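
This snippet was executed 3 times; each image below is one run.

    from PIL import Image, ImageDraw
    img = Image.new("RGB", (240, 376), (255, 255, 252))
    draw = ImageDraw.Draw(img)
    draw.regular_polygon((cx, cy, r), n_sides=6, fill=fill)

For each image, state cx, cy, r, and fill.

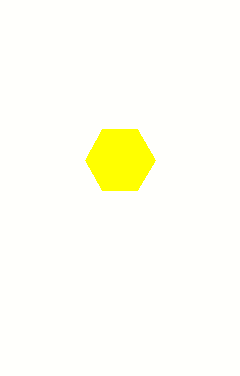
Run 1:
cx = 120, cy = 160, r = 35, fill = 'yellow'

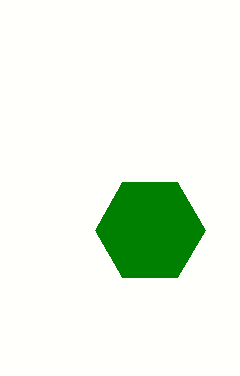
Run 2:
cx = 150, cy = 230, r = 55, fill = 'green'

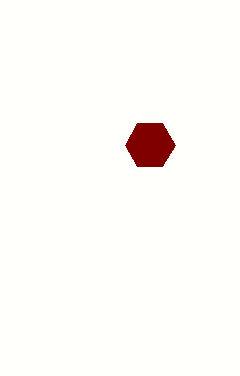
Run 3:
cx = 150
cy = 145
r = 25
fill = 'maroon'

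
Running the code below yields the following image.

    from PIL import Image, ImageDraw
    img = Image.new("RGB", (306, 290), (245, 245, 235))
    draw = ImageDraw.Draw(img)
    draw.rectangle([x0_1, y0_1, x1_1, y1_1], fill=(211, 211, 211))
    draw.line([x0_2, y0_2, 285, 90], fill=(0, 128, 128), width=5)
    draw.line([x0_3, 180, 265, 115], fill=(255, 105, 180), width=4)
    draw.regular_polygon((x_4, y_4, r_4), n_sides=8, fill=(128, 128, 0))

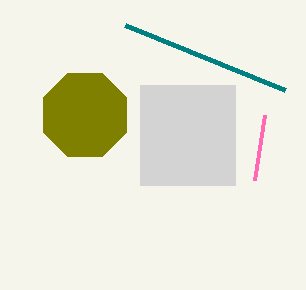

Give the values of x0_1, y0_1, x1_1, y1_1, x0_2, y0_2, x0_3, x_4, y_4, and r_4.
x0_1 = 140, y0_1 = 85, x1_1 = 235, y1_1 = 185, x0_2 = 125, y0_2 = 25, x0_3 = 255, x_4 = 85, y_4 = 115, r_4 = 45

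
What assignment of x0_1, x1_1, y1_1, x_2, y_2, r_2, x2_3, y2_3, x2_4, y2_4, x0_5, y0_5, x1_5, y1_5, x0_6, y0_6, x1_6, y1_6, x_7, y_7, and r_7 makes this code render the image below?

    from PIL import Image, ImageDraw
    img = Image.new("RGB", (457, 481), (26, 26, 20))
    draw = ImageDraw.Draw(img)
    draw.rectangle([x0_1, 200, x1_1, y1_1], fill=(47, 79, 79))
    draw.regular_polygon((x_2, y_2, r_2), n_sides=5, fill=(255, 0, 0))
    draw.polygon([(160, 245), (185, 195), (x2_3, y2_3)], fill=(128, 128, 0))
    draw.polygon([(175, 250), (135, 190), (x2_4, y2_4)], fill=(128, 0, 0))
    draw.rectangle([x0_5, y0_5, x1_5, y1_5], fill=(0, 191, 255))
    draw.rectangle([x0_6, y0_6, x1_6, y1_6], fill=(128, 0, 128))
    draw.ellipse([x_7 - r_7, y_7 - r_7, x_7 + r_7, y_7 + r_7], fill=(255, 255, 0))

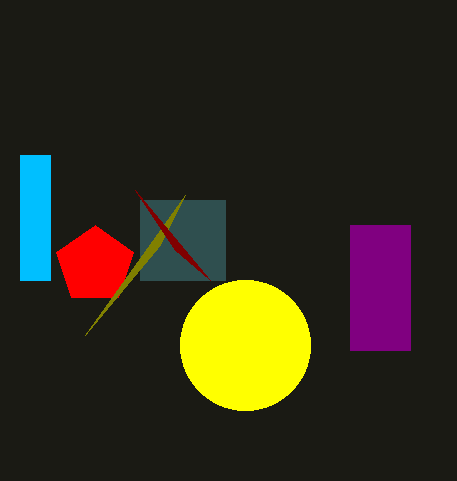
x0_1 = 140, x1_1 = 225, y1_1 = 280, x_2 = 95, y_2 = 265, r_2 = 40, x2_3 = 85, y2_3 = 335, x2_4 = 210, y2_4 = 280, x0_5 = 20, y0_5 = 155, x1_5 = 50, y1_5 = 280, x0_6 = 350, y0_6 = 225, x1_6 = 410, y1_6 = 350, x_7 = 245, y_7 = 345, r_7 = 65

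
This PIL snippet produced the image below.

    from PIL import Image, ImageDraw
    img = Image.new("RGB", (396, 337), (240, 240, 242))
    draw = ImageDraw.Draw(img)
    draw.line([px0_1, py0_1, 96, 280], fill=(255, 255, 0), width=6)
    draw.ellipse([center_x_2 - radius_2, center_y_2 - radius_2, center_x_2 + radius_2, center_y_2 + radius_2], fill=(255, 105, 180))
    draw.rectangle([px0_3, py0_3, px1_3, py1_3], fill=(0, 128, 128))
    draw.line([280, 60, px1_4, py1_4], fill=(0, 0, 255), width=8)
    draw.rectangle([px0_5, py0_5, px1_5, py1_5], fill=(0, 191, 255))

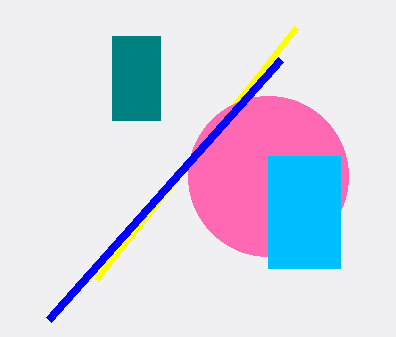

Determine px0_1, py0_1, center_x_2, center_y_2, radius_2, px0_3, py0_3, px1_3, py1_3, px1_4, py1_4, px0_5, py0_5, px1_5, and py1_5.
px0_1 = 296
py0_1 = 28
center_x_2 = 268
center_y_2 = 176
radius_2 = 80
px0_3 = 112
py0_3 = 36
px1_3 = 160
py1_3 = 120
px1_4 = 48
py1_4 = 320
px0_5 = 268
py0_5 = 156
px1_5 = 340
py1_5 = 268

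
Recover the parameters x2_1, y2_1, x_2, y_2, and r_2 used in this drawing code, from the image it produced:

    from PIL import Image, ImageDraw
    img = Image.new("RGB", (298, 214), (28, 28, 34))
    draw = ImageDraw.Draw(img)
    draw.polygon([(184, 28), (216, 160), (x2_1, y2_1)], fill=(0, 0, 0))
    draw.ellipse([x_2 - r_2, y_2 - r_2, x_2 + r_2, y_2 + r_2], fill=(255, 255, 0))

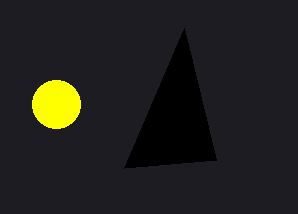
x2_1 = 124; y2_1 = 168; x_2 = 56; y_2 = 104; r_2 = 24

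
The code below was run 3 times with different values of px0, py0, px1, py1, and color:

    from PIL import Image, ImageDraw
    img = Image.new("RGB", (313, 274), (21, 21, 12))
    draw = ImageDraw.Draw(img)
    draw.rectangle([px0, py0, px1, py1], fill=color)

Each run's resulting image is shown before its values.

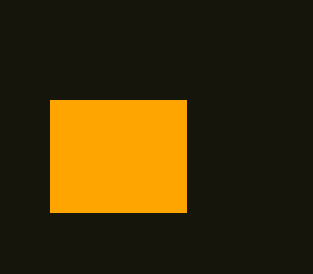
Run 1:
px0 = 50; py0 = 100; px1 = 186; py1 = 212; color = 'orange'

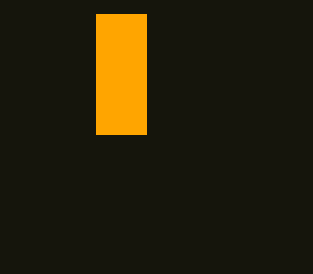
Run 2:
px0 = 96, py0 = 14, px1 = 146, py1 = 134, color = 'orange'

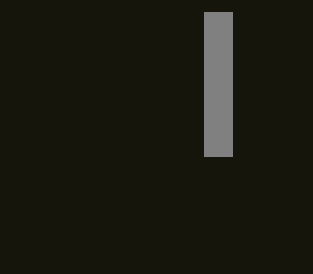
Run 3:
px0 = 204; py0 = 12; px1 = 232; py1 = 156; color = 'gray'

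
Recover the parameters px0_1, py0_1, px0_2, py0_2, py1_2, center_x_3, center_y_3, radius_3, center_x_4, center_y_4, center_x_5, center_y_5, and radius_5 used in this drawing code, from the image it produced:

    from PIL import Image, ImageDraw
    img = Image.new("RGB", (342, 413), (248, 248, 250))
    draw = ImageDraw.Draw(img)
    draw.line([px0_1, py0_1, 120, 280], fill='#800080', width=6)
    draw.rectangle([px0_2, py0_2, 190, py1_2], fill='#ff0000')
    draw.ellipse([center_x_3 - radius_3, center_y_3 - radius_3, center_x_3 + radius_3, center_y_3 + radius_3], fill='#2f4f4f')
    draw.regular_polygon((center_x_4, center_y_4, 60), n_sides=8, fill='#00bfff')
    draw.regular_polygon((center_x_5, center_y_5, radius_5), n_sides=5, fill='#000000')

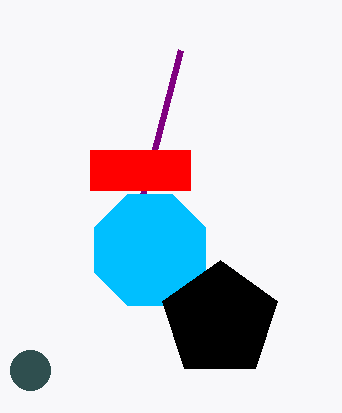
px0_1 = 180; py0_1 = 50; px0_2 = 90; py0_2 = 150; py1_2 = 190; center_x_3 = 30; center_y_3 = 370; radius_3 = 20; center_x_4 = 150; center_y_4 = 250; center_x_5 = 220; center_y_5 = 320; radius_5 = 60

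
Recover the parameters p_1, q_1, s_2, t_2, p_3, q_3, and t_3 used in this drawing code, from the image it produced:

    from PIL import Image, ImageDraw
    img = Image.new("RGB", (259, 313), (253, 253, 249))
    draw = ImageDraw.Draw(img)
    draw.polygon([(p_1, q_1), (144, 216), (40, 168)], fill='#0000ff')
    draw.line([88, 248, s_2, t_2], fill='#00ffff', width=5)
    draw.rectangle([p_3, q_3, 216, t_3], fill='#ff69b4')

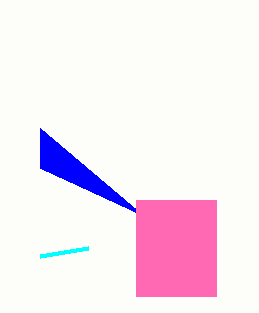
p_1 = 40, q_1 = 128, s_2 = 40, t_2 = 256, p_3 = 136, q_3 = 200, t_3 = 296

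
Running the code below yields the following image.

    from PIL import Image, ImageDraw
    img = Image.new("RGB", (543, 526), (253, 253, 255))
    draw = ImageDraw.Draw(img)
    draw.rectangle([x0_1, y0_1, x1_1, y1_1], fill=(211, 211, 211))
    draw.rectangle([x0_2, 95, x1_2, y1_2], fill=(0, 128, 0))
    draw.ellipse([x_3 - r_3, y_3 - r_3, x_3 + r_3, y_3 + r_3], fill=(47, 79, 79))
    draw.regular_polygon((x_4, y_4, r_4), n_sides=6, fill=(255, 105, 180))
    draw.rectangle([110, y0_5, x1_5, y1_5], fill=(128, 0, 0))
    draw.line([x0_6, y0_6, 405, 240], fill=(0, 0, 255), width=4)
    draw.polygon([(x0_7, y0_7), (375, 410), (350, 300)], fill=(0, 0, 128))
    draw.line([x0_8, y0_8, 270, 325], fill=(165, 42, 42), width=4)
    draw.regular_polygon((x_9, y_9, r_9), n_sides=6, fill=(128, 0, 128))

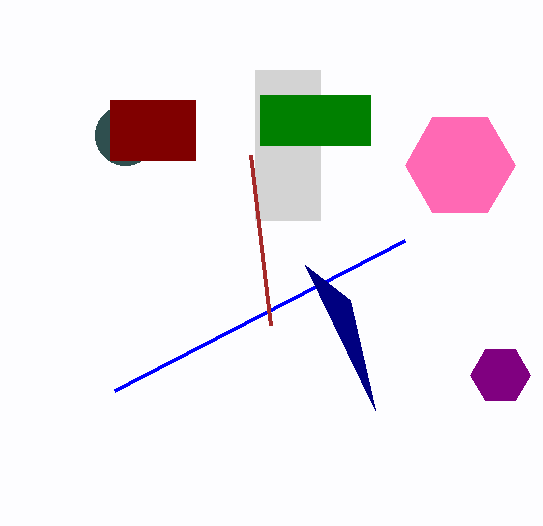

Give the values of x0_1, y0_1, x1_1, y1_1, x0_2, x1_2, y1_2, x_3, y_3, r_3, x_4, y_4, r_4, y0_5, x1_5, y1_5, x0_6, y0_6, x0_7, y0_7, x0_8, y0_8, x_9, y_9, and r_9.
x0_1 = 255; y0_1 = 70; x1_1 = 320; y1_1 = 220; x0_2 = 260; x1_2 = 370; y1_2 = 145; x_3 = 125; y_3 = 135; r_3 = 30; x_4 = 460; y_4 = 165; r_4 = 55; y0_5 = 100; x1_5 = 195; y1_5 = 160; x0_6 = 115; y0_6 = 390; x0_7 = 305; y0_7 = 265; x0_8 = 250; y0_8 = 155; x_9 = 500; y_9 = 375; r_9 = 30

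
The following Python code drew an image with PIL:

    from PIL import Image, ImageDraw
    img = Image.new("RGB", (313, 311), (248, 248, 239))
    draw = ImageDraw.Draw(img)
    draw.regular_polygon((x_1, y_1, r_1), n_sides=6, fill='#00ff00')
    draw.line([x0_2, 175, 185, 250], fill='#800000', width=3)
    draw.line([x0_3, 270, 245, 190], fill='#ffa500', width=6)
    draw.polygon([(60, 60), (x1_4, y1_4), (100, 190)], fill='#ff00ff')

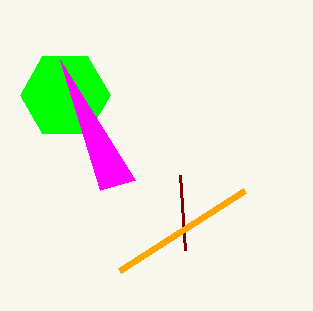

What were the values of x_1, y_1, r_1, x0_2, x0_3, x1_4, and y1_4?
x_1 = 65
y_1 = 95
r_1 = 45
x0_2 = 180
x0_3 = 120
x1_4 = 135
y1_4 = 180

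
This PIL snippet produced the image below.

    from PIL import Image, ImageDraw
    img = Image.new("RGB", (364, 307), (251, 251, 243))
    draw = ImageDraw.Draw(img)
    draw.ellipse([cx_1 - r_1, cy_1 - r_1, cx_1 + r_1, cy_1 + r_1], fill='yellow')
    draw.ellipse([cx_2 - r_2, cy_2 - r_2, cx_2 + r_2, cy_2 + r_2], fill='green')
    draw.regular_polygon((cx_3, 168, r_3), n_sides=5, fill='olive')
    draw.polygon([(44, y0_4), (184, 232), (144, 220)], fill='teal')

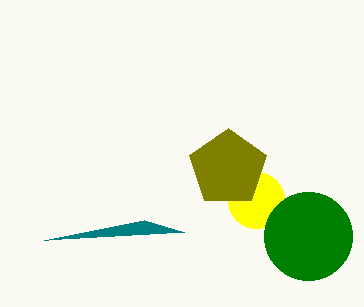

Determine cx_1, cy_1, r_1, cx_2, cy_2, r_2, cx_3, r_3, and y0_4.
cx_1 = 256, cy_1 = 200, r_1 = 28, cx_2 = 308, cy_2 = 236, r_2 = 44, cx_3 = 228, r_3 = 40, y0_4 = 240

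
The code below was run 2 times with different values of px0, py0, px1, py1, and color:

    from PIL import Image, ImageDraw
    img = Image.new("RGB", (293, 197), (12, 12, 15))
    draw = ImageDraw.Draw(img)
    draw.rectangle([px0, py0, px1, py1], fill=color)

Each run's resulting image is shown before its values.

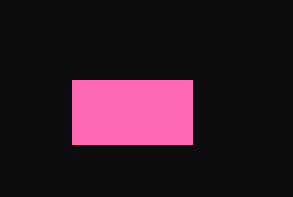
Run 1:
px0 = 72; py0 = 80; px1 = 192; py1 = 144; color = 'hotpink'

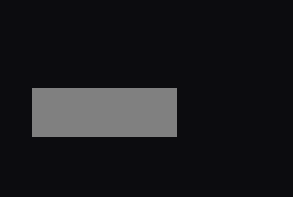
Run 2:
px0 = 32; py0 = 88; px1 = 176; py1 = 136; color = 'gray'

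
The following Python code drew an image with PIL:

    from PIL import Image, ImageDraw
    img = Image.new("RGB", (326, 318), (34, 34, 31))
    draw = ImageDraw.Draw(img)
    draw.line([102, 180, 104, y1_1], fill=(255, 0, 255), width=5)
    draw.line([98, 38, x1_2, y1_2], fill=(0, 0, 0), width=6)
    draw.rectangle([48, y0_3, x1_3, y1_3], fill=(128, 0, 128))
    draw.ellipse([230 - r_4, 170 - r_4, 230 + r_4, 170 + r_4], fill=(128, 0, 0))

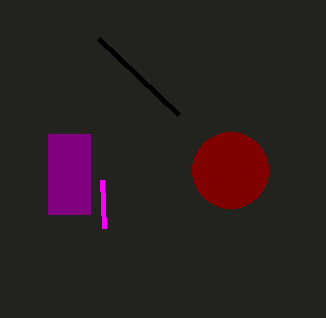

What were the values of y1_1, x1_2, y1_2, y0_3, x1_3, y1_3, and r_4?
y1_1 = 228; x1_2 = 178; y1_2 = 114; y0_3 = 134; x1_3 = 90; y1_3 = 214; r_4 = 38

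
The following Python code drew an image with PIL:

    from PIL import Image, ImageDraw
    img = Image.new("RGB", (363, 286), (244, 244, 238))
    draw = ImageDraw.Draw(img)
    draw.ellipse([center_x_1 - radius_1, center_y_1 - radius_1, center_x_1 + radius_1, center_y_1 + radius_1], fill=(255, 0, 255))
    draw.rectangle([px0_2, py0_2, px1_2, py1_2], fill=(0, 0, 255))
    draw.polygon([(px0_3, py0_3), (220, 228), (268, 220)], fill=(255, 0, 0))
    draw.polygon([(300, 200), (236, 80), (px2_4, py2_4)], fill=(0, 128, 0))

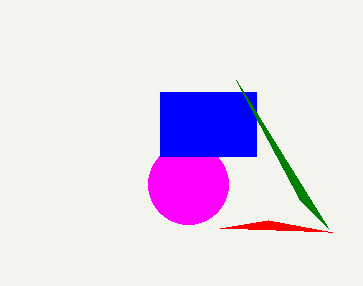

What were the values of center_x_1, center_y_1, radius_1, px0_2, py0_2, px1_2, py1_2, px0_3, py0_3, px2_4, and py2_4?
center_x_1 = 188; center_y_1 = 184; radius_1 = 40; px0_2 = 160; py0_2 = 92; px1_2 = 256; py1_2 = 156; px0_3 = 332; py0_3 = 232; px2_4 = 328; py2_4 = 228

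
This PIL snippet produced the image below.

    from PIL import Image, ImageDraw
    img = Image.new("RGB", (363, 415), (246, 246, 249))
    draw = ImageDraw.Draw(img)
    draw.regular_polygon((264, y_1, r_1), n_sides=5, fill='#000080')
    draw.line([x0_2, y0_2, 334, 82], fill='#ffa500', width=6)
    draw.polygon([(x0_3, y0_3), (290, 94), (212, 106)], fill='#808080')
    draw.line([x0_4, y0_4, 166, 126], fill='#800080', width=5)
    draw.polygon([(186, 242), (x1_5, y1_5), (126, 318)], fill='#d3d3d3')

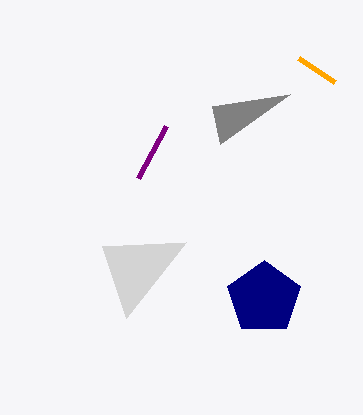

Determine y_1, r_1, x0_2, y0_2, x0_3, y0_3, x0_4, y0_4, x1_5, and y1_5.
y_1 = 298
r_1 = 38
x0_2 = 298
y0_2 = 58
x0_3 = 220
y0_3 = 144
x0_4 = 138
y0_4 = 178
x1_5 = 102
y1_5 = 246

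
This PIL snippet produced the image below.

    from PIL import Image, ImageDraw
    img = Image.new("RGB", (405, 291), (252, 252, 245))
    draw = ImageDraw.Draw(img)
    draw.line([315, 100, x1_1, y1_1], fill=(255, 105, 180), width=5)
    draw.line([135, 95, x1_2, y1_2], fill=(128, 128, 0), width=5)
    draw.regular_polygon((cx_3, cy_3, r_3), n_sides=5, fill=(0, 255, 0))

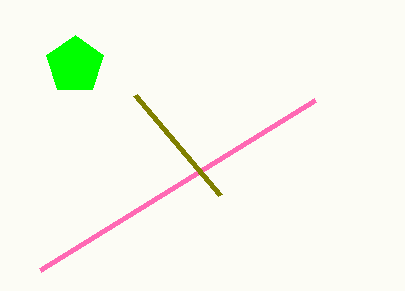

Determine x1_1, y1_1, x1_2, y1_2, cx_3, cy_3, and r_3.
x1_1 = 40
y1_1 = 270
x1_2 = 220
y1_2 = 195
cx_3 = 75
cy_3 = 65
r_3 = 30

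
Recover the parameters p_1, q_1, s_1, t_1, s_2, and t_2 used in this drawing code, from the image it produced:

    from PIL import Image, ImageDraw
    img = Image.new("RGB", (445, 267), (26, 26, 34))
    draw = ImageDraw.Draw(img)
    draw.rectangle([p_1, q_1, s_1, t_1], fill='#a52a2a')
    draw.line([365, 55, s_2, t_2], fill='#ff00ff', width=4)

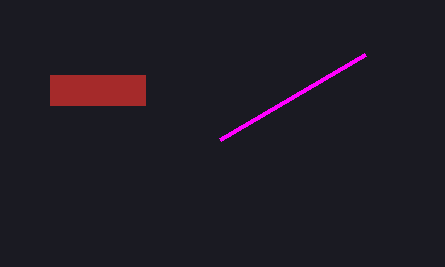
p_1 = 50; q_1 = 75; s_1 = 145; t_1 = 105; s_2 = 220; t_2 = 140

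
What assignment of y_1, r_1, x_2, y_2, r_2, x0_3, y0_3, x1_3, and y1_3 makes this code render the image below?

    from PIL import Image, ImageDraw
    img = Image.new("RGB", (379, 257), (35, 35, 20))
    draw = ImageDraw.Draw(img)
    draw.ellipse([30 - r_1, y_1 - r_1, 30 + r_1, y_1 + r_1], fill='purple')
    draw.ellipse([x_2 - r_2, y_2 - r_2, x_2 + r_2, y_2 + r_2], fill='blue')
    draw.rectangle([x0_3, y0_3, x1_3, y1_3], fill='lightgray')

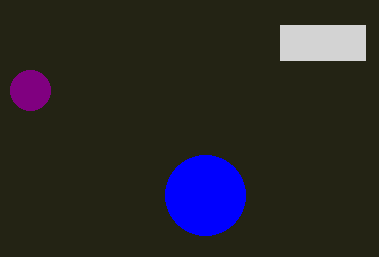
y_1 = 90; r_1 = 20; x_2 = 205; y_2 = 195; r_2 = 40; x0_3 = 280; y0_3 = 25; x1_3 = 365; y1_3 = 60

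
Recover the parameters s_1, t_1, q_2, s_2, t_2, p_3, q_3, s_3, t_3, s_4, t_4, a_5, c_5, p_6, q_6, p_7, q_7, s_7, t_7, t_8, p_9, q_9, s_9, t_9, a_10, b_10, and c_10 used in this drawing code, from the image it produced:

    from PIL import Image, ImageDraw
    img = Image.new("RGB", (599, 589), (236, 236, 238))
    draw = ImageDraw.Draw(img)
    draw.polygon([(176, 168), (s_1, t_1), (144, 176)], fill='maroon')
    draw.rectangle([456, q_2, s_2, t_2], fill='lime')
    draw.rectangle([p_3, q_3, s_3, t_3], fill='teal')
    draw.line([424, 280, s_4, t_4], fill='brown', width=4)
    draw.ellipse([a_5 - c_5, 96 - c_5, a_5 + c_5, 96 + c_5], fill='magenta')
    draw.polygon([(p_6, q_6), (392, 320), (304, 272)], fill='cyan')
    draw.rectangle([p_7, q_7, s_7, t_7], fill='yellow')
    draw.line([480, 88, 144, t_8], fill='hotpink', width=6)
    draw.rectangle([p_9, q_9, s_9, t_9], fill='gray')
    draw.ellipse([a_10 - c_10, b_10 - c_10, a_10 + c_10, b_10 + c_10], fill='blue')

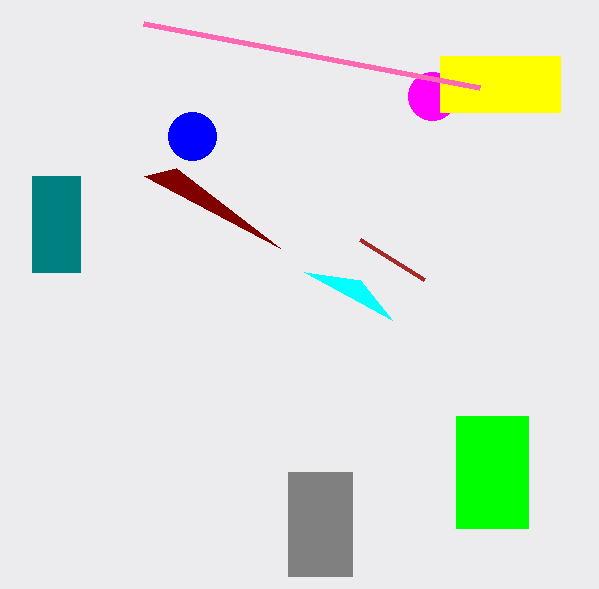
s_1 = 280; t_1 = 248; q_2 = 416; s_2 = 528; t_2 = 528; p_3 = 32; q_3 = 176; s_3 = 80; t_3 = 272; s_4 = 360; t_4 = 240; a_5 = 432; c_5 = 24; p_6 = 360; q_6 = 280; p_7 = 440; q_7 = 56; s_7 = 560; t_7 = 112; t_8 = 24; p_9 = 288; q_9 = 472; s_9 = 352; t_9 = 576; a_10 = 192; b_10 = 136; c_10 = 24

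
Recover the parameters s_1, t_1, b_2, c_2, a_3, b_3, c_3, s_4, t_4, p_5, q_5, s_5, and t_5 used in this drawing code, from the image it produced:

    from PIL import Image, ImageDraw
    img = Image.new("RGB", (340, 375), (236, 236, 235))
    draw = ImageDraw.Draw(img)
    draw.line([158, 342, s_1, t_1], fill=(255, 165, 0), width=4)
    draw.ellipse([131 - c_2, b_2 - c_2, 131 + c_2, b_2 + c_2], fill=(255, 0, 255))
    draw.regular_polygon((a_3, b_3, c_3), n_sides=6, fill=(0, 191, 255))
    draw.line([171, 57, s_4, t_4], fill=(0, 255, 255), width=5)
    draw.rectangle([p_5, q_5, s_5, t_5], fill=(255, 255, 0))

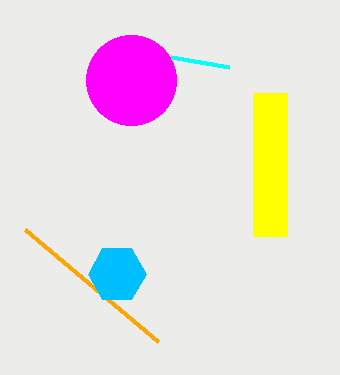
s_1 = 25
t_1 = 230
b_2 = 80
c_2 = 45
a_3 = 117
b_3 = 274
c_3 = 29
s_4 = 229
t_4 = 67
p_5 = 253
q_5 = 93
s_5 = 287
t_5 = 236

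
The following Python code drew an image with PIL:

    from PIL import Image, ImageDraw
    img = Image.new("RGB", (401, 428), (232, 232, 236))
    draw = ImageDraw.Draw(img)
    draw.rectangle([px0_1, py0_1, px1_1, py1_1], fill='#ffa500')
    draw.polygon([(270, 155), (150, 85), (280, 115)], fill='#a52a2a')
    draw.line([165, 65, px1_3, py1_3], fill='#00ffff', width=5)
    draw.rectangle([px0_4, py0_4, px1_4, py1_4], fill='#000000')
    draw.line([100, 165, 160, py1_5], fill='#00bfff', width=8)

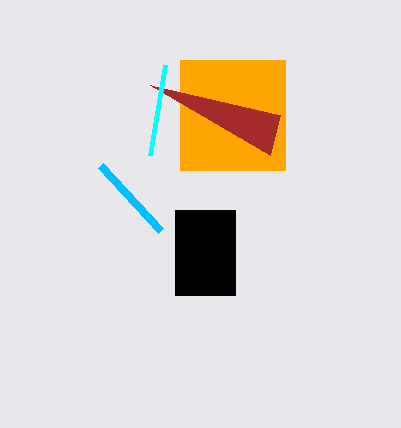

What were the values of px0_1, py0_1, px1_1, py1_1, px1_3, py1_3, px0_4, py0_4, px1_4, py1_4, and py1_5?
px0_1 = 180
py0_1 = 60
px1_1 = 285
py1_1 = 170
px1_3 = 150
py1_3 = 155
px0_4 = 175
py0_4 = 210
px1_4 = 235
py1_4 = 295
py1_5 = 230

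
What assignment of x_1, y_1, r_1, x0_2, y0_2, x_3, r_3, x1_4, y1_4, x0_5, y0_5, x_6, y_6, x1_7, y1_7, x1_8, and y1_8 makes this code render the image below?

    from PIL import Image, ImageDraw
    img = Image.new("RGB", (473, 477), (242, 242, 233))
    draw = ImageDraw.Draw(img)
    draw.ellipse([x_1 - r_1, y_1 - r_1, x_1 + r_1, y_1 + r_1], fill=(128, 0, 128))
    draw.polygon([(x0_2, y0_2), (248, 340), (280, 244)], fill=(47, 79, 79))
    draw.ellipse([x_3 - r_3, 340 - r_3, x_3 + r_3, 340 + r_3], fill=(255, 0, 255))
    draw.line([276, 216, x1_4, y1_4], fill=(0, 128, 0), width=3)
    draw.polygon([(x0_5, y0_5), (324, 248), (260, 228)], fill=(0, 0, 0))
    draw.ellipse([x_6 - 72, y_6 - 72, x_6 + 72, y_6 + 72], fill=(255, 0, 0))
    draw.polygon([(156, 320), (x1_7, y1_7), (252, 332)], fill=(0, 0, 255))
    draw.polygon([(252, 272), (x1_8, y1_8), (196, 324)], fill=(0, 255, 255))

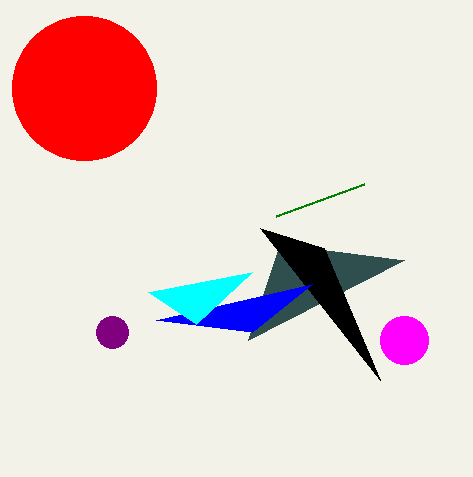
x_1 = 112
y_1 = 332
r_1 = 16
x0_2 = 404
y0_2 = 260
x_3 = 404
r_3 = 24
x1_4 = 364
y1_4 = 184
x0_5 = 380
y0_5 = 380
x_6 = 84
y_6 = 88
x1_7 = 312
y1_7 = 284
x1_8 = 148
y1_8 = 292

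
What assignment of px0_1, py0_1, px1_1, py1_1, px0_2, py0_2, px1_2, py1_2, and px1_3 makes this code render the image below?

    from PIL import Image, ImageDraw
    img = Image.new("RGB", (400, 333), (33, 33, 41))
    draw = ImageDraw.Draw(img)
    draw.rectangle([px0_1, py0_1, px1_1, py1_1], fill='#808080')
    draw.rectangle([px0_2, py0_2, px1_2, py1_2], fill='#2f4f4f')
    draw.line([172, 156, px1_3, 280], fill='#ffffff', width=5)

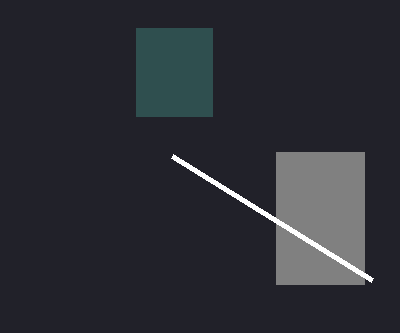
px0_1 = 276; py0_1 = 152; px1_1 = 364; py1_1 = 284; px0_2 = 136; py0_2 = 28; px1_2 = 212; py1_2 = 116; px1_3 = 372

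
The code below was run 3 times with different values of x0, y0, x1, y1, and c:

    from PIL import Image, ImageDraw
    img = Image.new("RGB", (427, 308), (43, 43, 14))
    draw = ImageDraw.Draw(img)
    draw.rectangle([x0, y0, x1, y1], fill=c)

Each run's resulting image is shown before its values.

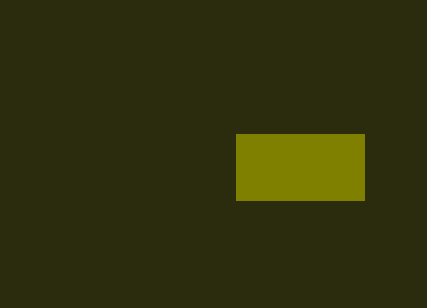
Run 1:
x0 = 236, y0 = 134, x1 = 364, y1 = 200, c = 'olive'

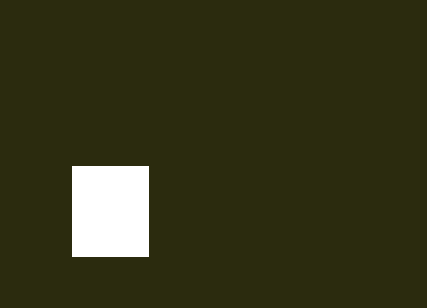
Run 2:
x0 = 72
y0 = 166
x1 = 148
y1 = 256
c = 'white'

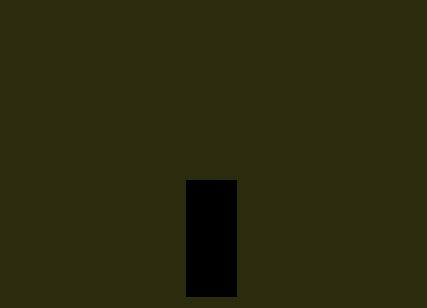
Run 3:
x0 = 186, y0 = 180, x1 = 236, y1 = 296, c = 'black'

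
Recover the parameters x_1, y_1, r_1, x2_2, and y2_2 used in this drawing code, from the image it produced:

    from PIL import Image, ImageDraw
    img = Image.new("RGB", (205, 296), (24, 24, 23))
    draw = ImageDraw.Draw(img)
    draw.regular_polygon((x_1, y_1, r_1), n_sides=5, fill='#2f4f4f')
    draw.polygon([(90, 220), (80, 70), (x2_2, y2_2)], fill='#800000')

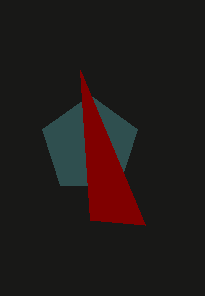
x_1 = 90
y_1 = 145
r_1 = 50
x2_2 = 145
y2_2 = 225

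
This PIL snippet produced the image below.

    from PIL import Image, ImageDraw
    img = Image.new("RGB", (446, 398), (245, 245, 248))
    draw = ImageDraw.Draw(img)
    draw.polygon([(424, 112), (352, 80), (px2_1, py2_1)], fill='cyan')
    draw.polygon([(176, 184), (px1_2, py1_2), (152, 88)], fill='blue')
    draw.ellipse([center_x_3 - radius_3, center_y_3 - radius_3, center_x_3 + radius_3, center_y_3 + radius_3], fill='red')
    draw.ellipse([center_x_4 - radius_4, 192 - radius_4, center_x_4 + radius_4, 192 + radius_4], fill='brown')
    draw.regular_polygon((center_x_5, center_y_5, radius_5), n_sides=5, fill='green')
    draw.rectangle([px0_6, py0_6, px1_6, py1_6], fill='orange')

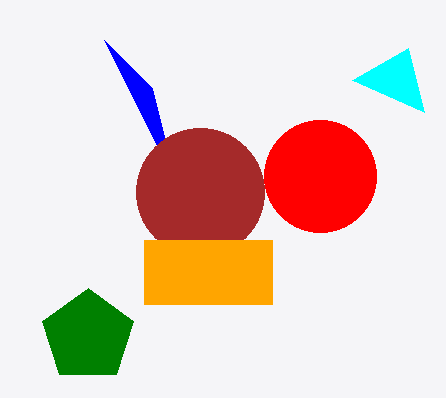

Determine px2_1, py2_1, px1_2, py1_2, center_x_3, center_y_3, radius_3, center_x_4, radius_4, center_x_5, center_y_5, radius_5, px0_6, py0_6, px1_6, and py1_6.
px2_1 = 408
py2_1 = 48
px1_2 = 104
py1_2 = 40
center_x_3 = 320
center_y_3 = 176
radius_3 = 56
center_x_4 = 200
radius_4 = 64
center_x_5 = 88
center_y_5 = 336
radius_5 = 48
px0_6 = 144
py0_6 = 240
px1_6 = 272
py1_6 = 304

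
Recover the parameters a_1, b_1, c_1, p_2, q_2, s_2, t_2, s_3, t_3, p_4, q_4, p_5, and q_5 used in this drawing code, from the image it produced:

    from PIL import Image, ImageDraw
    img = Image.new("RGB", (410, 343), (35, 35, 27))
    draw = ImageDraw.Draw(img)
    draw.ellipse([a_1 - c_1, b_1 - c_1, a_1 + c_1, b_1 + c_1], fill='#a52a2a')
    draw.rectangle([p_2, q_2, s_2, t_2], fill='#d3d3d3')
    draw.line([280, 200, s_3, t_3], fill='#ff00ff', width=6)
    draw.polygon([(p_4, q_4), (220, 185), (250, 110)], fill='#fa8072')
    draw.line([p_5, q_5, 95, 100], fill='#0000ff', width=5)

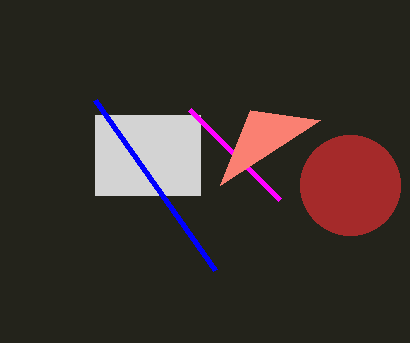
a_1 = 350
b_1 = 185
c_1 = 50
p_2 = 95
q_2 = 115
s_2 = 200
t_2 = 195
s_3 = 190
t_3 = 110
p_4 = 320
q_4 = 120
p_5 = 215
q_5 = 270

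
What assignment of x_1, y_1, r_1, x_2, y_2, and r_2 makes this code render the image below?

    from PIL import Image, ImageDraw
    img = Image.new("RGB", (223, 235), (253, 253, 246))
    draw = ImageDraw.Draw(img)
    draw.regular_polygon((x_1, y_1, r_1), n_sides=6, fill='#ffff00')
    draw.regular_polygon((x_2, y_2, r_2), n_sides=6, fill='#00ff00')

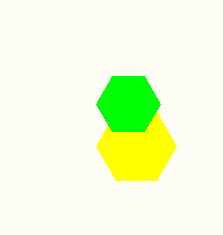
x_1 = 136, y_1 = 146, r_1 = 40, x_2 = 128, y_2 = 104, r_2 = 32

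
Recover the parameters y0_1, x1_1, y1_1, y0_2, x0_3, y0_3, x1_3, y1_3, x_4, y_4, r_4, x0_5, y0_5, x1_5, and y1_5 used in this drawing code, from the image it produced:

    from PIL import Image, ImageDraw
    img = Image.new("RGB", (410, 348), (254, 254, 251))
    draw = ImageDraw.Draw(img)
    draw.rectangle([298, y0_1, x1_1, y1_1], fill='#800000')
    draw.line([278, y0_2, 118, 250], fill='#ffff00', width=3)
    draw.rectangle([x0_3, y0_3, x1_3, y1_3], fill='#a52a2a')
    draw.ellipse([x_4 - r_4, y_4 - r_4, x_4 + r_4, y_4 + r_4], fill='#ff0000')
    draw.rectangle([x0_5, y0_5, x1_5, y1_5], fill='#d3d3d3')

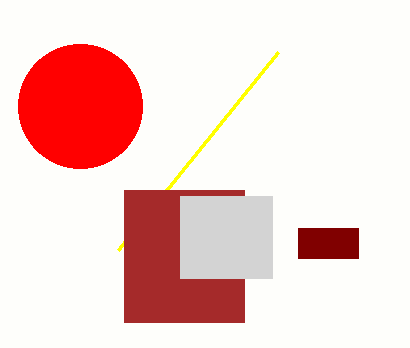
y0_1 = 228, x1_1 = 358, y1_1 = 258, y0_2 = 52, x0_3 = 124, y0_3 = 190, x1_3 = 244, y1_3 = 322, x_4 = 80, y_4 = 106, r_4 = 62, x0_5 = 180, y0_5 = 196, x1_5 = 272, y1_5 = 278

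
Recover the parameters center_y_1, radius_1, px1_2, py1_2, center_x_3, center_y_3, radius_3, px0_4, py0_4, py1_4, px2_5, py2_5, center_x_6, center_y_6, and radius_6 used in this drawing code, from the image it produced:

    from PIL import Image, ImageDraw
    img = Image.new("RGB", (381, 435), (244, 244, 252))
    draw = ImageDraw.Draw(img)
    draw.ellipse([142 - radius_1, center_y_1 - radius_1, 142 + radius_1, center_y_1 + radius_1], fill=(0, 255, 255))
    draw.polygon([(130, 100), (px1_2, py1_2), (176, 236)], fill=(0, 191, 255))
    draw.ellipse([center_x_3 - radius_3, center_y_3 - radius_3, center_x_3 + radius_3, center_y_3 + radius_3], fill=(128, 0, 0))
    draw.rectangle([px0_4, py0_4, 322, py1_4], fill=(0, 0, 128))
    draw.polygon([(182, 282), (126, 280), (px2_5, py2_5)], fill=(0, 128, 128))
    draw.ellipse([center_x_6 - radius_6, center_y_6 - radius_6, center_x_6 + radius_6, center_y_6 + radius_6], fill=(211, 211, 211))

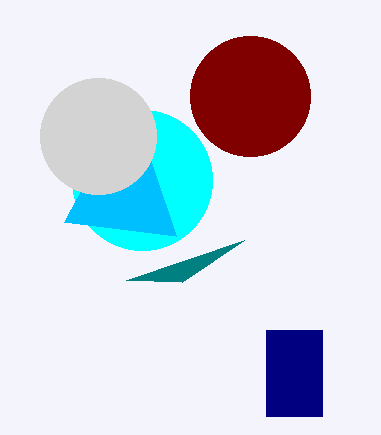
center_y_1 = 180, radius_1 = 70, px1_2 = 64, py1_2 = 222, center_x_3 = 250, center_y_3 = 96, radius_3 = 60, px0_4 = 266, py0_4 = 330, py1_4 = 416, px2_5 = 244, py2_5 = 240, center_x_6 = 98, center_y_6 = 136, radius_6 = 58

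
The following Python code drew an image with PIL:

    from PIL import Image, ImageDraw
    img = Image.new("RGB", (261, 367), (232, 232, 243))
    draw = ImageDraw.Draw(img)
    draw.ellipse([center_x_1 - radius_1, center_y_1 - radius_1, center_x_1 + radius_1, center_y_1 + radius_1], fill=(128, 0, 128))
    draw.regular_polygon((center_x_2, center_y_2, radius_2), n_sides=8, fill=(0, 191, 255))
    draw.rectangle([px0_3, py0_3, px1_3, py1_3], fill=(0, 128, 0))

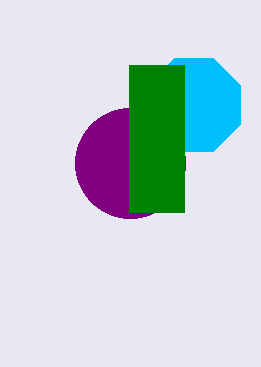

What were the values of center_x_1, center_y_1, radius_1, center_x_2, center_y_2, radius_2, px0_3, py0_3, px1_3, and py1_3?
center_x_1 = 130; center_y_1 = 163; radius_1 = 55; center_x_2 = 194; center_y_2 = 105; radius_2 = 50; px0_3 = 129; py0_3 = 65; px1_3 = 184; py1_3 = 212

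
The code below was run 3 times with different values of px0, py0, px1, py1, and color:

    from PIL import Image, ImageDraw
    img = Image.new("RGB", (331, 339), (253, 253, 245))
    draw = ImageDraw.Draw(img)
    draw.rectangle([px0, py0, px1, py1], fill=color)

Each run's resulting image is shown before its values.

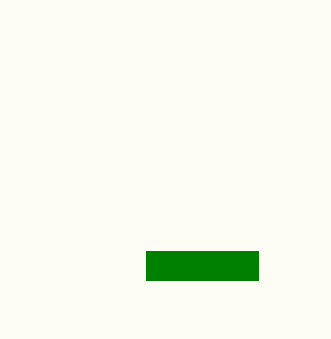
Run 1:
px0 = 146, py0 = 251, px1 = 258, py1 = 280, color = 'green'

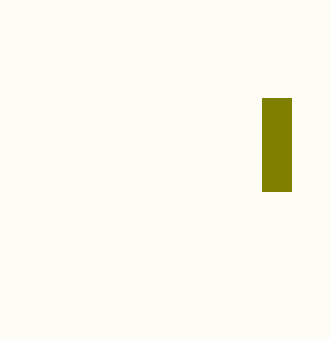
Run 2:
px0 = 262, py0 = 98, px1 = 291, py1 = 191, color = 'olive'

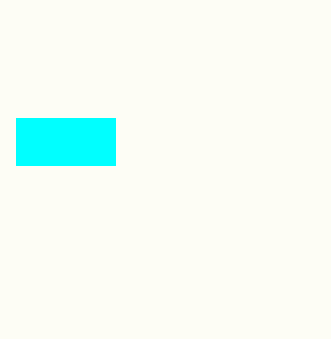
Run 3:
px0 = 16; py0 = 118; px1 = 115; py1 = 165; color = 'cyan'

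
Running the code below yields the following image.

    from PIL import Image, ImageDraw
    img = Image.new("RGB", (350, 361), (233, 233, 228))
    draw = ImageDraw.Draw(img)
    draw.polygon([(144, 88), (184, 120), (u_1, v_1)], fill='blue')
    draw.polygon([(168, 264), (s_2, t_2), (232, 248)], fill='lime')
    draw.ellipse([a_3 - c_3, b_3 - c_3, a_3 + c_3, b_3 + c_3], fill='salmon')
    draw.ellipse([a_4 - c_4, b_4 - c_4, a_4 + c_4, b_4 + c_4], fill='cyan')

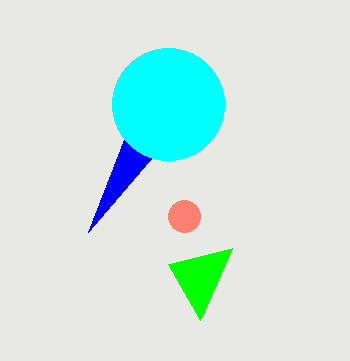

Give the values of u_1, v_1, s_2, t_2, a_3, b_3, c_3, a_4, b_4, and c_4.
u_1 = 88
v_1 = 232
s_2 = 200
t_2 = 320
a_3 = 184
b_3 = 216
c_3 = 16
a_4 = 168
b_4 = 104
c_4 = 56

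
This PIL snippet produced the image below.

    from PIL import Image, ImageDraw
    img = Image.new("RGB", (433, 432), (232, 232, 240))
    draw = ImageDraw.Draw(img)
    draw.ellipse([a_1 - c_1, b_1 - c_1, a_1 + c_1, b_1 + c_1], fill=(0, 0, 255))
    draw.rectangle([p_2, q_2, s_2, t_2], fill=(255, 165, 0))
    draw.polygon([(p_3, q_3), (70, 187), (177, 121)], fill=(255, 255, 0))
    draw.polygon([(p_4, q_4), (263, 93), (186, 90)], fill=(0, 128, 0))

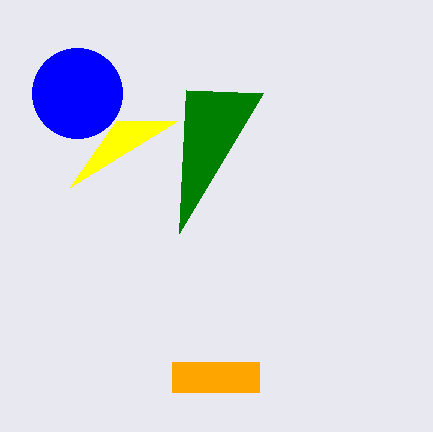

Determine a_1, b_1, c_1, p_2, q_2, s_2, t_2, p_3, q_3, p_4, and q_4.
a_1 = 77; b_1 = 93; c_1 = 45; p_2 = 172; q_2 = 362; s_2 = 259; t_2 = 392; p_3 = 116; q_3 = 121; p_4 = 179; q_4 = 233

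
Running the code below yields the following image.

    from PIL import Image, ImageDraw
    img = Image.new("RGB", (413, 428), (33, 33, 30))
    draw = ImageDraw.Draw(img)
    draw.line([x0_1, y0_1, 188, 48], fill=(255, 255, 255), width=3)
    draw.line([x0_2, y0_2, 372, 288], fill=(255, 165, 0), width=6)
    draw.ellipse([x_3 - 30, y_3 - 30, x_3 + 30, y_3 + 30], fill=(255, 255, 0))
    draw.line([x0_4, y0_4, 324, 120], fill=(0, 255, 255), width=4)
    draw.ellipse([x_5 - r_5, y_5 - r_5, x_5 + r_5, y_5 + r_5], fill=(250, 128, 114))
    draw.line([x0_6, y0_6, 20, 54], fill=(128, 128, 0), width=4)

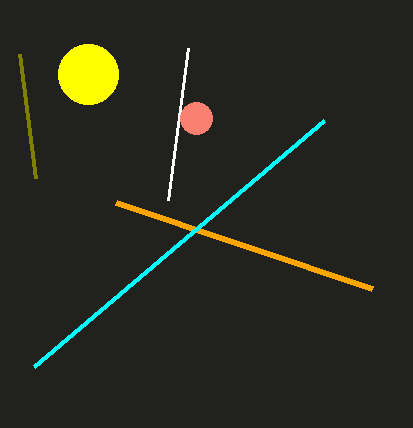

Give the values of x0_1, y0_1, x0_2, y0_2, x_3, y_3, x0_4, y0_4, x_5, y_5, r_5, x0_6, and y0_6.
x0_1 = 168
y0_1 = 200
x0_2 = 116
y0_2 = 202
x_3 = 88
y_3 = 74
x0_4 = 34
y0_4 = 366
x_5 = 196
y_5 = 118
r_5 = 16
x0_6 = 36
y0_6 = 178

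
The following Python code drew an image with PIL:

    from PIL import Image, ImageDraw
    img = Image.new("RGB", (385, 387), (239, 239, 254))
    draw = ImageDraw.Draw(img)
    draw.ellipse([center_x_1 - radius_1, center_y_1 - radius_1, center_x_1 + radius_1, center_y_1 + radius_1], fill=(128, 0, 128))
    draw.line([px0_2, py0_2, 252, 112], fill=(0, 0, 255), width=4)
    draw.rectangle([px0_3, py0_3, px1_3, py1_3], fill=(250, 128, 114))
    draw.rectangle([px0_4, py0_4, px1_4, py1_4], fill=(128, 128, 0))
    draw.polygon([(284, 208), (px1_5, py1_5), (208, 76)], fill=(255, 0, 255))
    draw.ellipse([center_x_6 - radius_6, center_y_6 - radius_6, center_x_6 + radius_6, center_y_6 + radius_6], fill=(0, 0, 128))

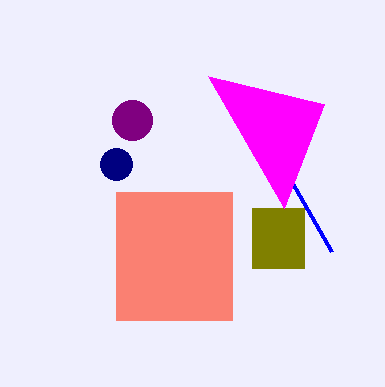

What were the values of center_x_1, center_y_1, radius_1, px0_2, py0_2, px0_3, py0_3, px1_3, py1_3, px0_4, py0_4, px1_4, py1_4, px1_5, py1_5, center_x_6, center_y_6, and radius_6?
center_x_1 = 132; center_y_1 = 120; radius_1 = 20; px0_2 = 332; py0_2 = 252; px0_3 = 116; py0_3 = 192; px1_3 = 232; py1_3 = 320; px0_4 = 252; py0_4 = 208; px1_4 = 304; py1_4 = 268; px1_5 = 324; py1_5 = 104; center_x_6 = 116; center_y_6 = 164; radius_6 = 16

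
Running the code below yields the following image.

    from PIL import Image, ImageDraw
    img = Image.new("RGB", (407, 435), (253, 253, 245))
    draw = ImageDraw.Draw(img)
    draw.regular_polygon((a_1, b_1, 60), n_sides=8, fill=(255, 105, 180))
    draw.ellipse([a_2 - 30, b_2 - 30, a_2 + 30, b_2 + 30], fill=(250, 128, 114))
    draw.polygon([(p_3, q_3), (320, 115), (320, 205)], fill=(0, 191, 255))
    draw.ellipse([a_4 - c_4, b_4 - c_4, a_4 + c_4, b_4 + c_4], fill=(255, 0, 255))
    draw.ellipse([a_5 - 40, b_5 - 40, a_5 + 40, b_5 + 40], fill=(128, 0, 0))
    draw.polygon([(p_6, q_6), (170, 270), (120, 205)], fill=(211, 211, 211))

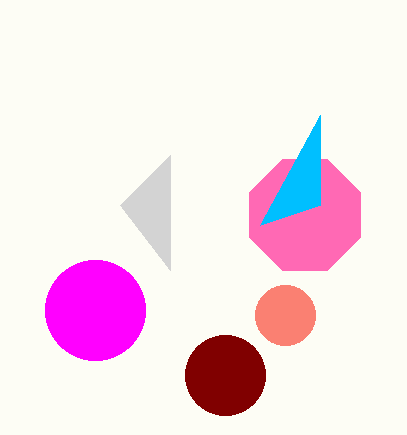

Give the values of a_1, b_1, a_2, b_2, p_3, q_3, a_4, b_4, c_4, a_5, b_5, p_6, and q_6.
a_1 = 305
b_1 = 215
a_2 = 285
b_2 = 315
p_3 = 260
q_3 = 225
a_4 = 95
b_4 = 310
c_4 = 50
a_5 = 225
b_5 = 375
p_6 = 170
q_6 = 155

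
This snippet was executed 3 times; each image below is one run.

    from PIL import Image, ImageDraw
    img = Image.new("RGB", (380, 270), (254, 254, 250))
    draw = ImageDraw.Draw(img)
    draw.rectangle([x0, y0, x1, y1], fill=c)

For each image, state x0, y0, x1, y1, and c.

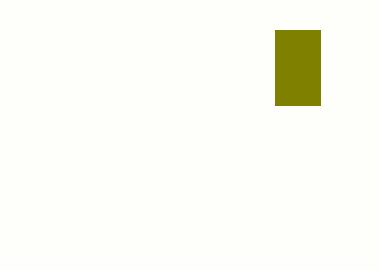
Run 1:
x0 = 275; y0 = 30; x1 = 320; y1 = 105; c = 'olive'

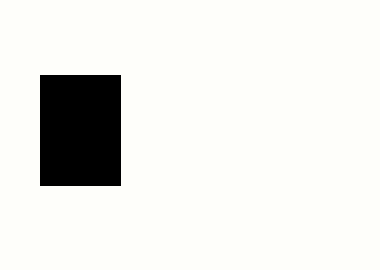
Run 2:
x0 = 40
y0 = 75
x1 = 120
y1 = 185
c = 'black'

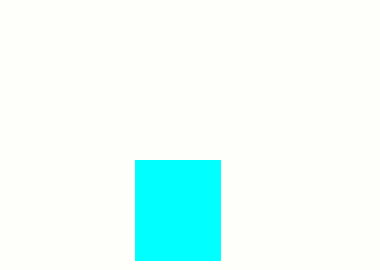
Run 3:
x0 = 135; y0 = 160; x1 = 220; y1 = 260; c = 'cyan'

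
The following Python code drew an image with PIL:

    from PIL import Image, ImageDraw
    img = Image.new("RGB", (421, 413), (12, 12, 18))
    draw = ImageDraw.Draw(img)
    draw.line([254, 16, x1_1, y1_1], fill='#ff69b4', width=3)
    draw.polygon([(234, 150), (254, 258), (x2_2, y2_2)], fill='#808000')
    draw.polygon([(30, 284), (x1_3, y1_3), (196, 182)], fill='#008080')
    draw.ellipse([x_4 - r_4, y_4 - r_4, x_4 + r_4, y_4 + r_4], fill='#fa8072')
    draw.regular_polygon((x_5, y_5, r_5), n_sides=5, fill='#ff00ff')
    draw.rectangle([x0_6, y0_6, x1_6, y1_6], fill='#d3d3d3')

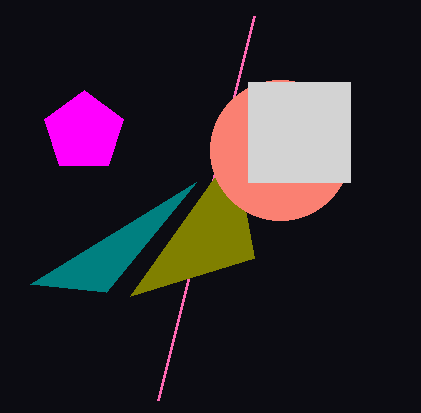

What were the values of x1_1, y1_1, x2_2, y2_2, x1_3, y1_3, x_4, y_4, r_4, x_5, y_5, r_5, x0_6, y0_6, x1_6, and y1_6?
x1_1 = 158; y1_1 = 400; x2_2 = 130; y2_2 = 296; x1_3 = 106; y1_3 = 292; x_4 = 280; y_4 = 150; r_4 = 70; x_5 = 84; y_5 = 132; r_5 = 42; x0_6 = 248; y0_6 = 82; x1_6 = 350; y1_6 = 182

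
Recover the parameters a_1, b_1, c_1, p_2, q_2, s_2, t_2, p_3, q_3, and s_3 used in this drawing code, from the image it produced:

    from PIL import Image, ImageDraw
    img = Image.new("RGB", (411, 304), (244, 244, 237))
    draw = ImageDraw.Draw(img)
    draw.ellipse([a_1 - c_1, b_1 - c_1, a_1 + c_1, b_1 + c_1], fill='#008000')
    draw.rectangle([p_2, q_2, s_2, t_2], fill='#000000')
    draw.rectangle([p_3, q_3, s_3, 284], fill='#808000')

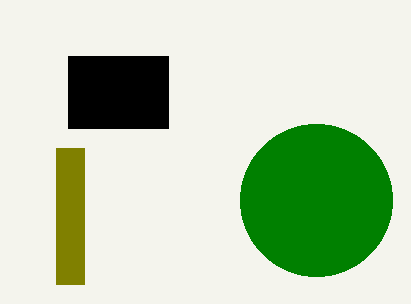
a_1 = 316; b_1 = 200; c_1 = 76; p_2 = 68; q_2 = 56; s_2 = 168; t_2 = 128; p_3 = 56; q_3 = 148; s_3 = 84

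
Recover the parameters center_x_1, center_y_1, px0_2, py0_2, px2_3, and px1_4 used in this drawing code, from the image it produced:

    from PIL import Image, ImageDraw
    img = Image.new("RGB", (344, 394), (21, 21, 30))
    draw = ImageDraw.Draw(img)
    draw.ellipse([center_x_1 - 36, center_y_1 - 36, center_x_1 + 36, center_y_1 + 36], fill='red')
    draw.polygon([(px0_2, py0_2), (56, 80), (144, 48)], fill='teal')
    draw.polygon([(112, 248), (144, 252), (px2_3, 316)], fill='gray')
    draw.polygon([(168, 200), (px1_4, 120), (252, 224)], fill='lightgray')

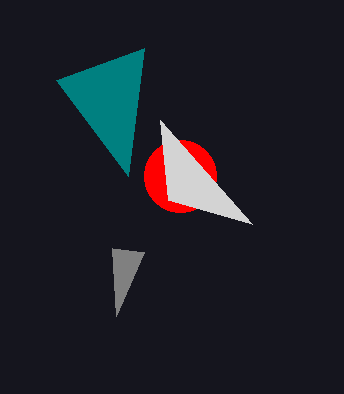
center_x_1 = 180
center_y_1 = 176
px0_2 = 128
py0_2 = 176
px2_3 = 116
px1_4 = 160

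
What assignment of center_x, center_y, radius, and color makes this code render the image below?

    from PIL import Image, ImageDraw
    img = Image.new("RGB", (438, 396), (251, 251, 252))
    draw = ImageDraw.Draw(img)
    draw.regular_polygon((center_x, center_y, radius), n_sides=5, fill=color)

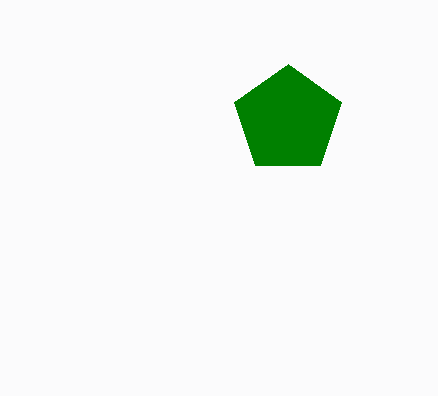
center_x = 288
center_y = 120
radius = 56
color = 'green'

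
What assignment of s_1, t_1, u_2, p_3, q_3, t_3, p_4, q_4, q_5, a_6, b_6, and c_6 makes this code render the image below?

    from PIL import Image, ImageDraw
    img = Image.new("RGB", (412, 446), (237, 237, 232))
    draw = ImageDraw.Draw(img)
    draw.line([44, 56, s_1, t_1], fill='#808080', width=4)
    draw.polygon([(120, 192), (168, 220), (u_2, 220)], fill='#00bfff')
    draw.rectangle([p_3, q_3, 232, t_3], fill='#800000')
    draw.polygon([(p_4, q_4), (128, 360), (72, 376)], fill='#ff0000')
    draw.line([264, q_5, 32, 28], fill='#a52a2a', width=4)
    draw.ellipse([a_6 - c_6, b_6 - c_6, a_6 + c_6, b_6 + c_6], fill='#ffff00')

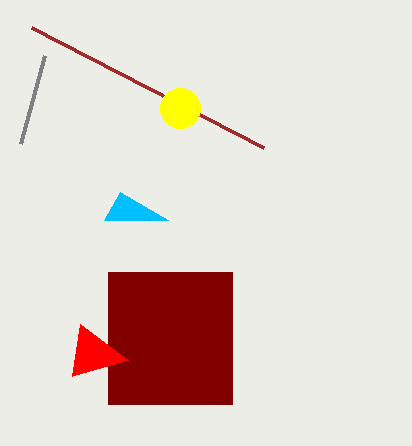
s_1 = 20, t_1 = 144, u_2 = 104, p_3 = 108, q_3 = 272, t_3 = 404, p_4 = 80, q_4 = 324, q_5 = 148, a_6 = 180, b_6 = 108, c_6 = 20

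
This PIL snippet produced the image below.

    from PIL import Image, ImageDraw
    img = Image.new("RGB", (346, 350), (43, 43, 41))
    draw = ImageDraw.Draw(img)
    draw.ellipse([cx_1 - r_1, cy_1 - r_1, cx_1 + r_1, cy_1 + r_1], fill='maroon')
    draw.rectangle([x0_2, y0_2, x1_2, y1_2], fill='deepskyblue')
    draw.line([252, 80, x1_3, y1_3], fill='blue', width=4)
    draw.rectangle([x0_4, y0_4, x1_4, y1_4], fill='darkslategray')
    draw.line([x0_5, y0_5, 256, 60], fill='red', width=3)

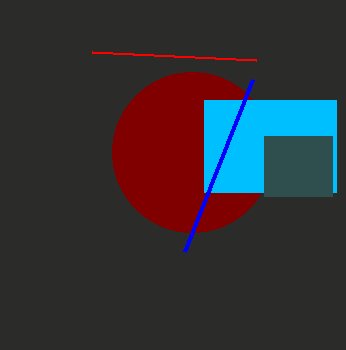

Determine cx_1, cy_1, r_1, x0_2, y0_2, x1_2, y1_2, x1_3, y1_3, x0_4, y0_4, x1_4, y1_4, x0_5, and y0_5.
cx_1 = 192
cy_1 = 152
r_1 = 80
x0_2 = 204
y0_2 = 100
x1_2 = 336
y1_2 = 192
x1_3 = 184
y1_3 = 252
x0_4 = 264
y0_4 = 136
x1_4 = 332
y1_4 = 196
x0_5 = 92
y0_5 = 52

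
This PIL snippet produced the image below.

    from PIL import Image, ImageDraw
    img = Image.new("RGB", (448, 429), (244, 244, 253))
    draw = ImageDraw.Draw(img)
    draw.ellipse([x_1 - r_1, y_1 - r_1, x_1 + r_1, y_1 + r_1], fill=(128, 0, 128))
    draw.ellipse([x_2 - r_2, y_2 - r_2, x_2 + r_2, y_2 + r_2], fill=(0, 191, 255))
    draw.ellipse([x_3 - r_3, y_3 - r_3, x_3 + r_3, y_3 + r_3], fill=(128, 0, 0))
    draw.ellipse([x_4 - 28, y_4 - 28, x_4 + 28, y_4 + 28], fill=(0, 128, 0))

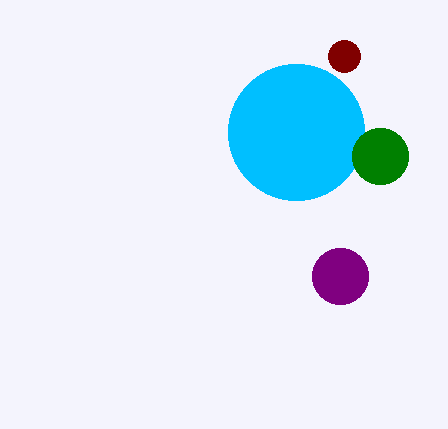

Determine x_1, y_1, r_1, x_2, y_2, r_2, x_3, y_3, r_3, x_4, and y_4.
x_1 = 340, y_1 = 276, r_1 = 28, x_2 = 296, y_2 = 132, r_2 = 68, x_3 = 344, y_3 = 56, r_3 = 16, x_4 = 380, y_4 = 156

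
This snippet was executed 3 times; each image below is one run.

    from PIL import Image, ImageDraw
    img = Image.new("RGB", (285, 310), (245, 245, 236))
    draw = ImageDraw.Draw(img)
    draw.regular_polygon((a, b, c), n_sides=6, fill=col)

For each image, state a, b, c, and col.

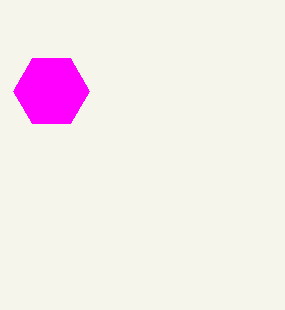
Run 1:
a = 51, b = 91, c = 38, col = 'magenta'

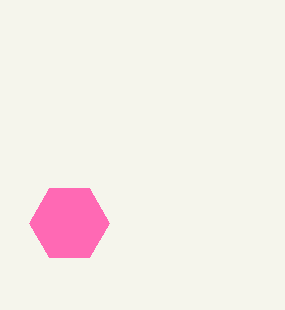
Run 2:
a = 69, b = 223, c = 40, col = 'hotpink'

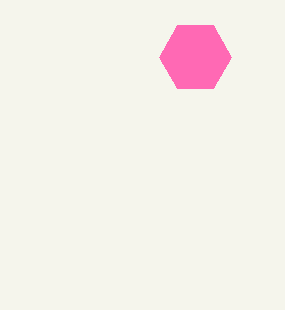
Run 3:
a = 195; b = 57; c = 36; col = 'hotpink'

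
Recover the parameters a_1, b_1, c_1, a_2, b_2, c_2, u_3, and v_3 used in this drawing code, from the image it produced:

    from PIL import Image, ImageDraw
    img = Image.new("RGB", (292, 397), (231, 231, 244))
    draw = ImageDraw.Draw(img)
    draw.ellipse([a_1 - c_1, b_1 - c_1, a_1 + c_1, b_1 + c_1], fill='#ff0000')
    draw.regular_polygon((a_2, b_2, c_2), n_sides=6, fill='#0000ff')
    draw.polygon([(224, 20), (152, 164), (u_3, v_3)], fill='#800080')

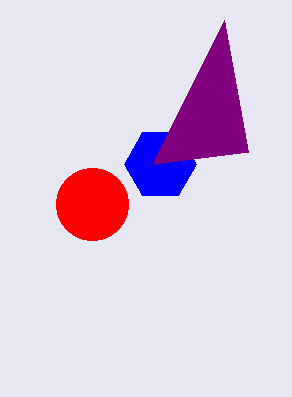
a_1 = 92, b_1 = 204, c_1 = 36, a_2 = 160, b_2 = 164, c_2 = 36, u_3 = 248, v_3 = 152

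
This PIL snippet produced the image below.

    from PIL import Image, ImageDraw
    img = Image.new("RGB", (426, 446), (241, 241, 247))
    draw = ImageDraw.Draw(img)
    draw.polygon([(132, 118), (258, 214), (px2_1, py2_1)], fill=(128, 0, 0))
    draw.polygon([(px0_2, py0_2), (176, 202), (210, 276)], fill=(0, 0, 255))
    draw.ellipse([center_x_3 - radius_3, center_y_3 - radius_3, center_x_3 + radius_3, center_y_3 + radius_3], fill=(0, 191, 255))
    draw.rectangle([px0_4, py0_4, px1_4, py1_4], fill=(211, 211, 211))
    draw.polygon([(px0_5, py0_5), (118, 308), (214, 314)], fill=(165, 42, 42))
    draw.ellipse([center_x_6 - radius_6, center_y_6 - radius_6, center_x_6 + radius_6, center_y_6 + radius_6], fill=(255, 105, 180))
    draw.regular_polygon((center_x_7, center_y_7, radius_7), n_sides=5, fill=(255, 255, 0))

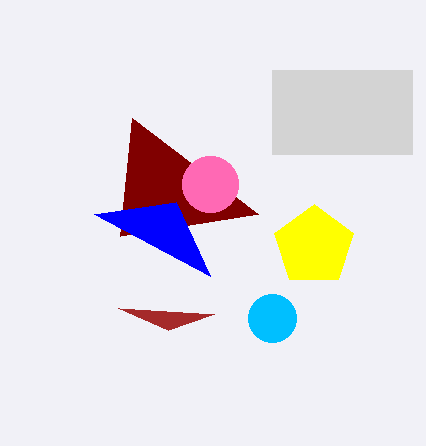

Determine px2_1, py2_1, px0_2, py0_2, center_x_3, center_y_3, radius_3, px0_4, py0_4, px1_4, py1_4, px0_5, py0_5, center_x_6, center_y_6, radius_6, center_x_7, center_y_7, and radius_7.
px2_1 = 120; py2_1 = 236; px0_2 = 94; py0_2 = 214; center_x_3 = 272; center_y_3 = 318; radius_3 = 24; px0_4 = 272; py0_4 = 70; px1_4 = 412; py1_4 = 154; px0_5 = 168; py0_5 = 330; center_x_6 = 210; center_y_6 = 184; radius_6 = 28; center_x_7 = 314; center_y_7 = 246; radius_7 = 42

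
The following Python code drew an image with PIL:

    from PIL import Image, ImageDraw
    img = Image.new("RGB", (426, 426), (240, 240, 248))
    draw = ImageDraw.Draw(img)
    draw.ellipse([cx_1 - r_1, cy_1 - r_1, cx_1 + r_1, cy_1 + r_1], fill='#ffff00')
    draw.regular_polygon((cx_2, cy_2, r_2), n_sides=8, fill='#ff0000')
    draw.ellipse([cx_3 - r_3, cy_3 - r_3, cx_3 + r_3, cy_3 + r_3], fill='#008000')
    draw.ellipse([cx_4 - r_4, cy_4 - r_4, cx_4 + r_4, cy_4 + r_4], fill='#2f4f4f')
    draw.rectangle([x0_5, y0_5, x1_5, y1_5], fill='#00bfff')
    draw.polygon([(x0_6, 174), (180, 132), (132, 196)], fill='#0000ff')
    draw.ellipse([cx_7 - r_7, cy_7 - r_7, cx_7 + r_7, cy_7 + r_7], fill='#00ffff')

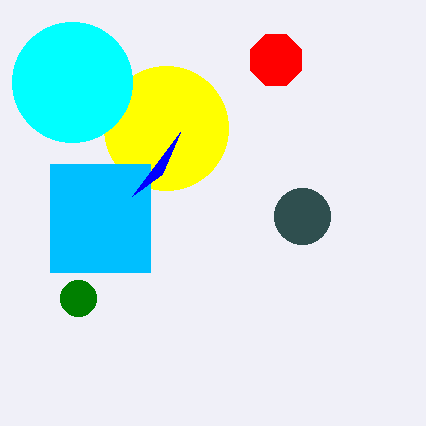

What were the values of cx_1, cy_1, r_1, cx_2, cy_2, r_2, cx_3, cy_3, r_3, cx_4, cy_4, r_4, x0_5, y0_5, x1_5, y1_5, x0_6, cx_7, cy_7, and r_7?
cx_1 = 166, cy_1 = 128, r_1 = 62, cx_2 = 276, cy_2 = 60, r_2 = 28, cx_3 = 78, cy_3 = 298, r_3 = 18, cx_4 = 302, cy_4 = 216, r_4 = 28, x0_5 = 50, y0_5 = 164, x1_5 = 150, y1_5 = 272, x0_6 = 162, cx_7 = 72, cy_7 = 82, r_7 = 60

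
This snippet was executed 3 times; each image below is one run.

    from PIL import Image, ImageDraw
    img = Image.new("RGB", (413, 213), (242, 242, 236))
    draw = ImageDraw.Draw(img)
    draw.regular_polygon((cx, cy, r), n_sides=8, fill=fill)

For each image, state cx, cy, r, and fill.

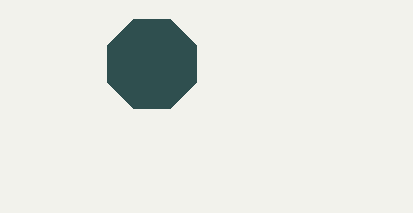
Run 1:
cx = 152, cy = 64, r = 48, fill = 'darkslategray'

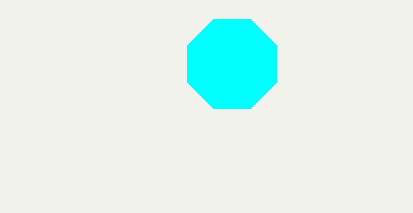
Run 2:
cx = 232; cy = 64; r = 48; fill = 'cyan'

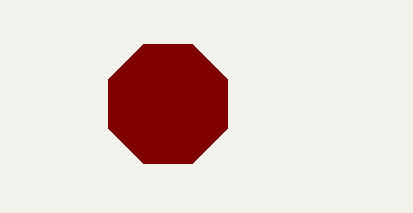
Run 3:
cx = 168, cy = 104, r = 64, fill = 'maroon'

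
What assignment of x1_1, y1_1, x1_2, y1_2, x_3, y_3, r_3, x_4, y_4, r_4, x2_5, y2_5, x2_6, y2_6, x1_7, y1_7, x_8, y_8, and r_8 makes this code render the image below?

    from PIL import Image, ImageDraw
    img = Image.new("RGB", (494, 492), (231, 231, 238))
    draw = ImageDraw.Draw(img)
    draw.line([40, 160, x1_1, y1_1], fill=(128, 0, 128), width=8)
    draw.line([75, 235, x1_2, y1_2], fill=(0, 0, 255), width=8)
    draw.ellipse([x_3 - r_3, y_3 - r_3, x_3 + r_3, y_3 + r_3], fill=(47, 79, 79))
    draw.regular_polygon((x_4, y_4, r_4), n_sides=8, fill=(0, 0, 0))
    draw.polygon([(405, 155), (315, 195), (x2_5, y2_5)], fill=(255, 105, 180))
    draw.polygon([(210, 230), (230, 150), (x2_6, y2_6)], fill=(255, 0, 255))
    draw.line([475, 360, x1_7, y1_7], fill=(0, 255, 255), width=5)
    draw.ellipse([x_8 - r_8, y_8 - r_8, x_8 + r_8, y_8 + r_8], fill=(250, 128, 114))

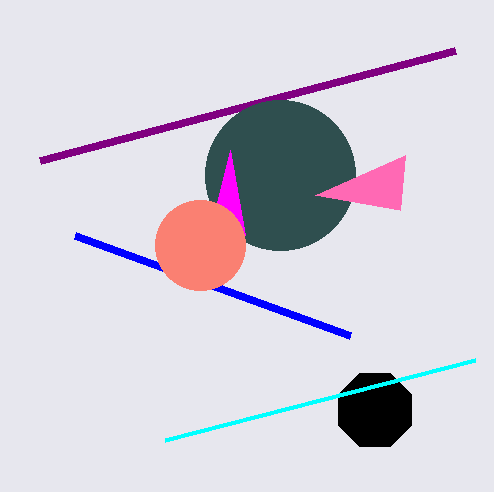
x1_1 = 455
y1_1 = 50
x1_2 = 350
y1_2 = 335
x_3 = 280
y_3 = 175
r_3 = 75
x_4 = 375
y_4 = 410
r_4 = 40
x2_5 = 400
y2_5 = 210
x2_6 = 245
y2_6 = 235
x1_7 = 165
y1_7 = 440
x_8 = 200
y_8 = 245
r_8 = 45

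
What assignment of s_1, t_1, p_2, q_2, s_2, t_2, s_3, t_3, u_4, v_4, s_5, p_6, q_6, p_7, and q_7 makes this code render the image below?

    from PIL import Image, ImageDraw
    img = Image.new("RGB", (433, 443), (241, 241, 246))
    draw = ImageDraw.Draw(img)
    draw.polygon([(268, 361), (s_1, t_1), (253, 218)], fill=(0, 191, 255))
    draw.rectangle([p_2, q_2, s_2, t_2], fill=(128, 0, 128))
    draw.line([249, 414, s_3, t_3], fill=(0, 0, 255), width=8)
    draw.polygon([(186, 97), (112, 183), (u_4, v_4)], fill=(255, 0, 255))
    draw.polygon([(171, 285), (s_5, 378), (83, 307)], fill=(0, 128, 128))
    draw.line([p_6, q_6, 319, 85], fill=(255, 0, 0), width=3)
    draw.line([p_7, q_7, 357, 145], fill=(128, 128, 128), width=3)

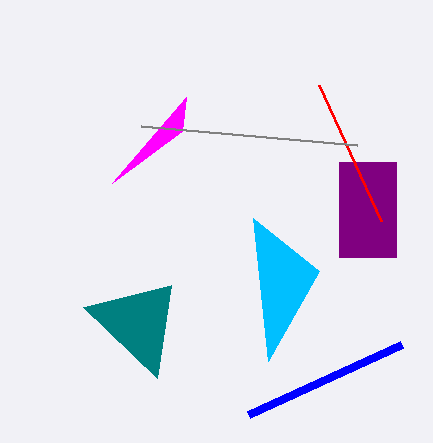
s_1 = 319
t_1 = 271
p_2 = 339
q_2 = 162
s_2 = 396
t_2 = 257
s_3 = 402
t_3 = 344
u_4 = 182
v_4 = 131
s_5 = 157
p_6 = 381
q_6 = 221
p_7 = 141
q_7 = 126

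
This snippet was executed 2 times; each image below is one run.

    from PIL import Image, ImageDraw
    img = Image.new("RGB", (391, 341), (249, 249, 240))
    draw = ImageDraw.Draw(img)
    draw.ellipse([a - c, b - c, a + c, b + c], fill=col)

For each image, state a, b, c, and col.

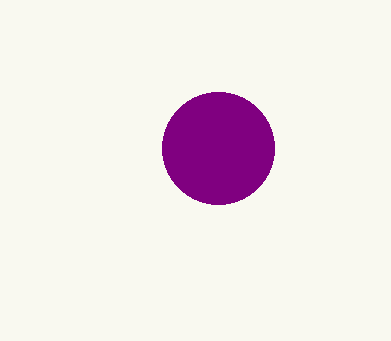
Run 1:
a = 218; b = 148; c = 56; col = 'purple'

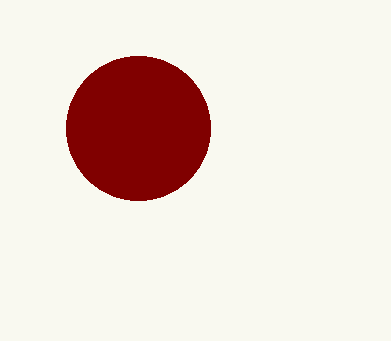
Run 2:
a = 138; b = 128; c = 72; col = 'maroon'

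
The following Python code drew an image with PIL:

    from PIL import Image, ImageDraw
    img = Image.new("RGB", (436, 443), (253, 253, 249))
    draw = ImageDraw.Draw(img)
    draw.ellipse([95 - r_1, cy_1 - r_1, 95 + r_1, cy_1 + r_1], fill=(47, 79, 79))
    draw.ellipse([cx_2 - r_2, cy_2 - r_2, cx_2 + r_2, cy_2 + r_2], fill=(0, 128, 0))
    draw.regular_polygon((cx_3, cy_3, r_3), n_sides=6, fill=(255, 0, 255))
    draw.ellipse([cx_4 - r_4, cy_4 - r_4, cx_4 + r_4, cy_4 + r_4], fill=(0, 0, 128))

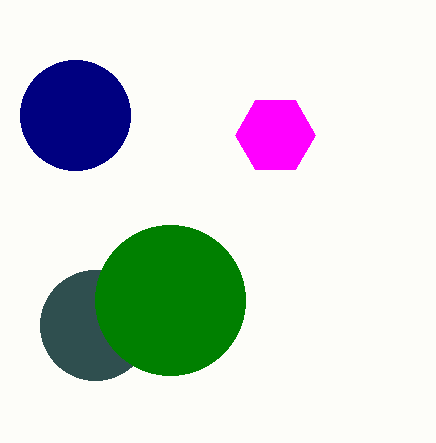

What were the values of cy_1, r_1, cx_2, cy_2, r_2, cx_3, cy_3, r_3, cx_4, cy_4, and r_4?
cy_1 = 325; r_1 = 55; cx_2 = 170; cy_2 = 300; r_2 = 75; cx_3 = 275; cy_3 = 135; r_3 = 40; cx_4 = 75; cy_4 = 115; r_4 = 55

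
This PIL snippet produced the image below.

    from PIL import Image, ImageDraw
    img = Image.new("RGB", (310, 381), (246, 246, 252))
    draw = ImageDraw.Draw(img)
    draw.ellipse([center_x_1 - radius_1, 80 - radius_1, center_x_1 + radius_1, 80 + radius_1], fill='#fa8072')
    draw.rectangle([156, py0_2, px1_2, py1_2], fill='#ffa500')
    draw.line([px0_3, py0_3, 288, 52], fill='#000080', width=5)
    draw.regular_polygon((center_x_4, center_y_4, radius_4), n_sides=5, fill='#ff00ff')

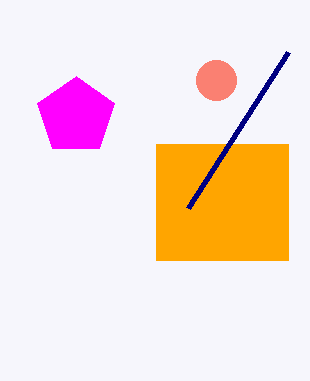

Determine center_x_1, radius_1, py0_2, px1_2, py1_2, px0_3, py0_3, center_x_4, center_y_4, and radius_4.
center_x_1 = 216; radius_1 = 20; py0_2 = 144; px1_2 = 288; py1_2 = 260; px0_3 = 188; py0_3 = 208; center_x_4 = 76; center_y_4 = 116; radius_4 = 40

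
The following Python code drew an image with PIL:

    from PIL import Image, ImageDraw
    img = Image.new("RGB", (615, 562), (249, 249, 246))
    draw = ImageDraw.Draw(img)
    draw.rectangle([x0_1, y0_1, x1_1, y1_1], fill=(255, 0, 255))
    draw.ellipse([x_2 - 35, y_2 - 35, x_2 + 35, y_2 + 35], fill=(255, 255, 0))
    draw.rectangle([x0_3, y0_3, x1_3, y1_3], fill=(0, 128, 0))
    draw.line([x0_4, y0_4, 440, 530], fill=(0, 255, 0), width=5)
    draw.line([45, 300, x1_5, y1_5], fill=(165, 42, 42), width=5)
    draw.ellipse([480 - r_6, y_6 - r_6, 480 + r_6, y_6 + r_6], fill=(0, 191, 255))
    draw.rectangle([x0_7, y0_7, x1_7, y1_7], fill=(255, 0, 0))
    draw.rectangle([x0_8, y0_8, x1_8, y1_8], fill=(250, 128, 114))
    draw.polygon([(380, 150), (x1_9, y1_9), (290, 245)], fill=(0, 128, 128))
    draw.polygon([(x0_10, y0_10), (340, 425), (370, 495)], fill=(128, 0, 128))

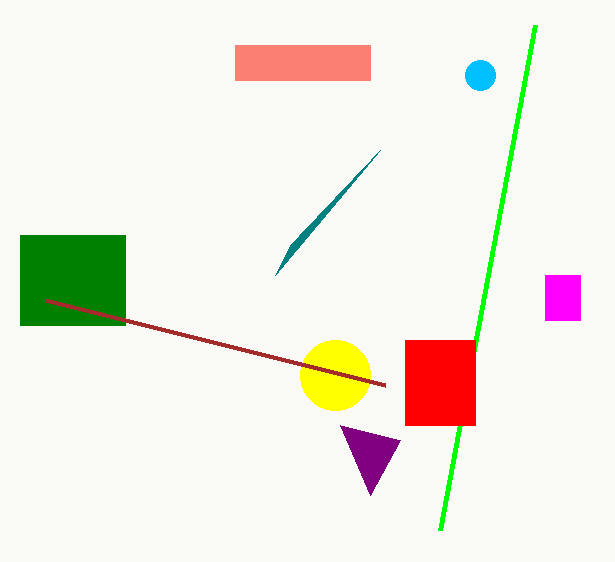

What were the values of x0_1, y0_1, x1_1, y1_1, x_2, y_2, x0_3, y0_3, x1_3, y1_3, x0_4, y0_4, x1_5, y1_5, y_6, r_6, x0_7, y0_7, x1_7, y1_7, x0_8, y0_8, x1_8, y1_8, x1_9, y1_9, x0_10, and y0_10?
x0_1 = 545
y0_1 = 275
x1_1 = 580
y1_1 = 320
x_2 = 335
y_2 = 375
x0_3 = 20
y0_3 = 235
x1_3 = 125
y1_3 = 325
x0_4 = 535
y0_4 = 25
x1_5 = 385
y1_5 = 385
y_6 = 75
r_6 = 15
x0_7 = 405
y0_7 = 340
x1_7 = 475
y1_7 = 425
x0_8 = 235
y0_8 = 45
x1_8 = 370
y1_8 = 80
x1_9 = 275
y1_9 = 275
x0_10 = 400
y0_10 = 440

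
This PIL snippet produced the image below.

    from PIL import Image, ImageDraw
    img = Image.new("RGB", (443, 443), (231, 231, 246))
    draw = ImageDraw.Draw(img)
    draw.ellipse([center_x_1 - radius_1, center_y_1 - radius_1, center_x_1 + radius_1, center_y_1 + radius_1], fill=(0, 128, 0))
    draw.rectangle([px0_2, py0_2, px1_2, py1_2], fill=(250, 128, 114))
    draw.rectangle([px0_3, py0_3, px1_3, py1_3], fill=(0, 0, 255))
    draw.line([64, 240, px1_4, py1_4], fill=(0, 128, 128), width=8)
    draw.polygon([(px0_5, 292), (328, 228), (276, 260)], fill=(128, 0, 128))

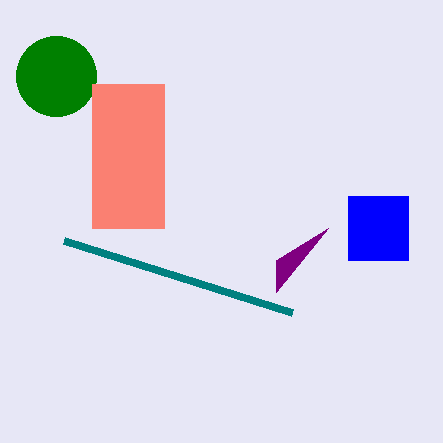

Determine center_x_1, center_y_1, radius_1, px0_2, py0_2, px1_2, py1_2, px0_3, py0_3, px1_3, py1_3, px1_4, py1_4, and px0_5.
center_x_1 = 56, center_y_1 = 76, radius_1 = 40, px0_2 = 92, py0_2 = 84, px1_2 = 164, py1_2 = 228, px0_3 = 348, py0_3 = 196, px1_3 = 408, py1_3 = 260, px1_4 = 292, py1_4 = 312, px0_5 = 276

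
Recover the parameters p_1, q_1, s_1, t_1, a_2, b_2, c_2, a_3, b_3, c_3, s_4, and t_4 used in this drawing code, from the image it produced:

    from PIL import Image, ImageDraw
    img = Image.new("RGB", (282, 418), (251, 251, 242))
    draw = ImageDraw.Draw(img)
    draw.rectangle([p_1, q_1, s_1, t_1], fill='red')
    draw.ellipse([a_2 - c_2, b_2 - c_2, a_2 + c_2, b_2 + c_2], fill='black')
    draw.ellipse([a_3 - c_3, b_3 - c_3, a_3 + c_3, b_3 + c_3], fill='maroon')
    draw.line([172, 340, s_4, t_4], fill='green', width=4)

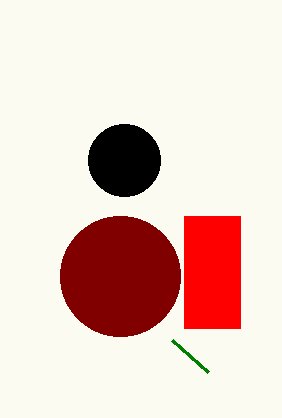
p_1 = 184
q_1 = 216
s_1 = 240
t_1 = 328
a_2 = 124
b_2 = 160
c_2 = 36
a_3 = 120
b_3 = 276
c_3 = 60
s_4 = 208
t_4 = 372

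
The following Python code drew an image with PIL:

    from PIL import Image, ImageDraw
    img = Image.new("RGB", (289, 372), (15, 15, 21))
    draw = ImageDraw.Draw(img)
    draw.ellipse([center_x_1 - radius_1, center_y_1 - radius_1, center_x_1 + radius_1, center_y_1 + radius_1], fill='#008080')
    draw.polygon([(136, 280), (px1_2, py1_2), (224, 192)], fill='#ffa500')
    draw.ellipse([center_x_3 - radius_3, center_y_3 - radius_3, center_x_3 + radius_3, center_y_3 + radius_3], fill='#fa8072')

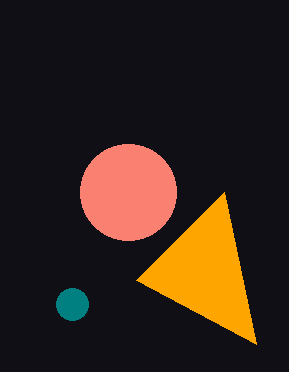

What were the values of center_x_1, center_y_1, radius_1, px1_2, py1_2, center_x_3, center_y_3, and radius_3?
center_x_1 = 72, center_y_1 = 304, radius_1 = 16, px1_2 = 256, py1_2 = 344, center_x_3 = 128, center_y_3 = 192, radius_3 = 48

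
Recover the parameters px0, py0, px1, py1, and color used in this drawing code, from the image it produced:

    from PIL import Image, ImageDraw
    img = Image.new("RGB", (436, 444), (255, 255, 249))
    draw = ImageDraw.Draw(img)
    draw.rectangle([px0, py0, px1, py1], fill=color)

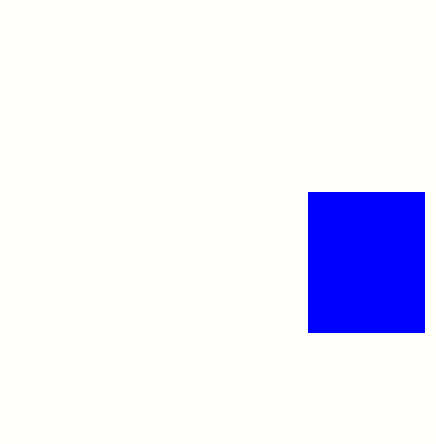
px0 = 308, py0 = 192, px1 = 424, py1 = 332, color = 'blue'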